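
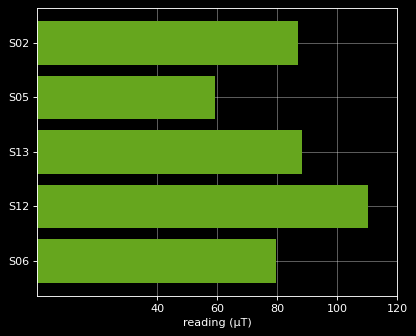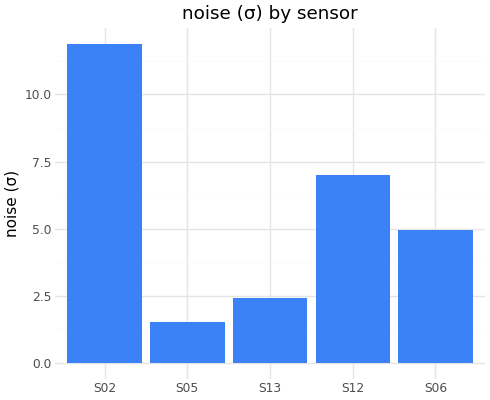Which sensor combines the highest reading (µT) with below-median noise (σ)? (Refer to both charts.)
S13

Chart 2 median noise (σ) ≈ 4; below-median sensors: S05, S13. Among those, S13 has the highest reading (µT) (≈ 80).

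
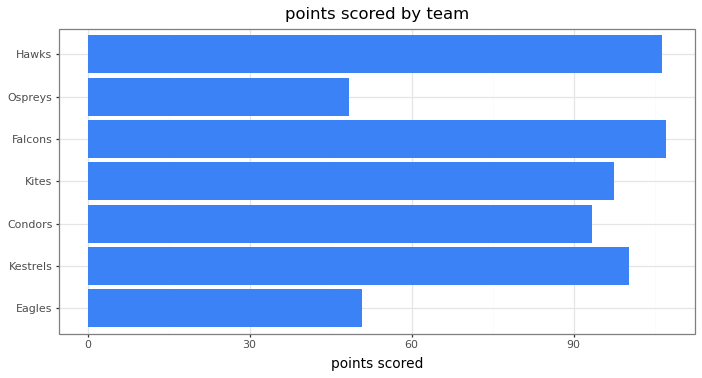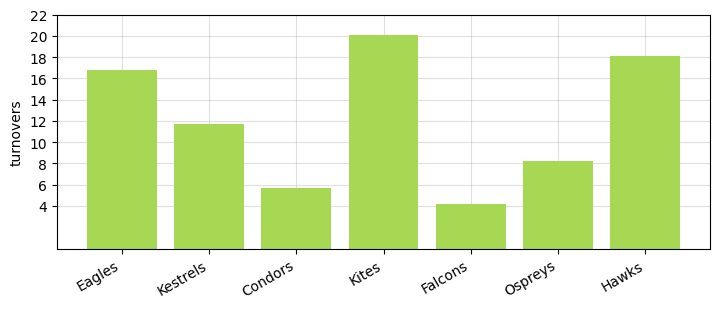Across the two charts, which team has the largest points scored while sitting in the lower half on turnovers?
Falcons

Chart 2 median turnovers ≈ 12; below-median teams: Condors, Falcons, Ospreys. Among those, Falcons has the highest points scored (≈ 110).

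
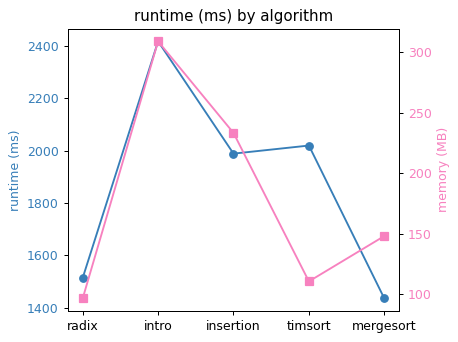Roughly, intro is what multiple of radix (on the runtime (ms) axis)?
intro ≈ 2400, radix ≈ 1500; 2400/1500 ≈ 1.6.

≈ 1.6×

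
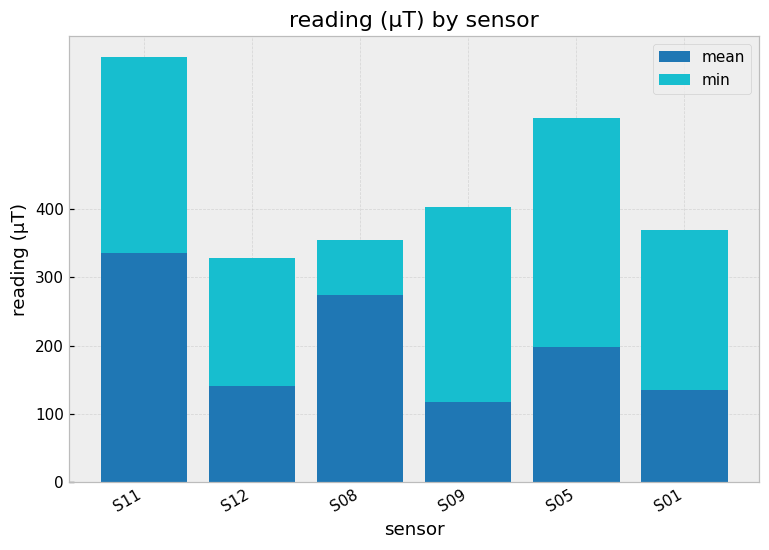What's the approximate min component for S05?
min top ≈ 500, bottom ≈ 200; segment ≈ 300.

≈ 300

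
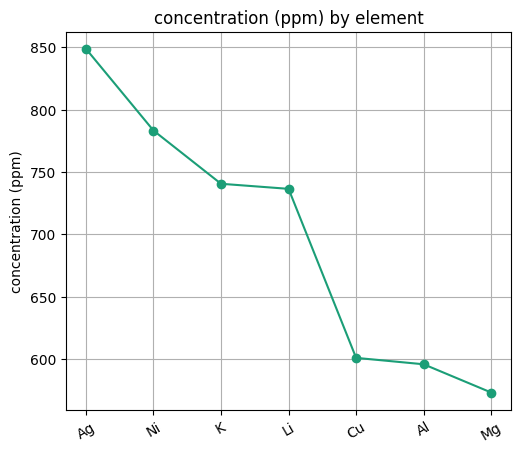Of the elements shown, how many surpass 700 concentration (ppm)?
Above 700: Ag, Ni, K, Li.

4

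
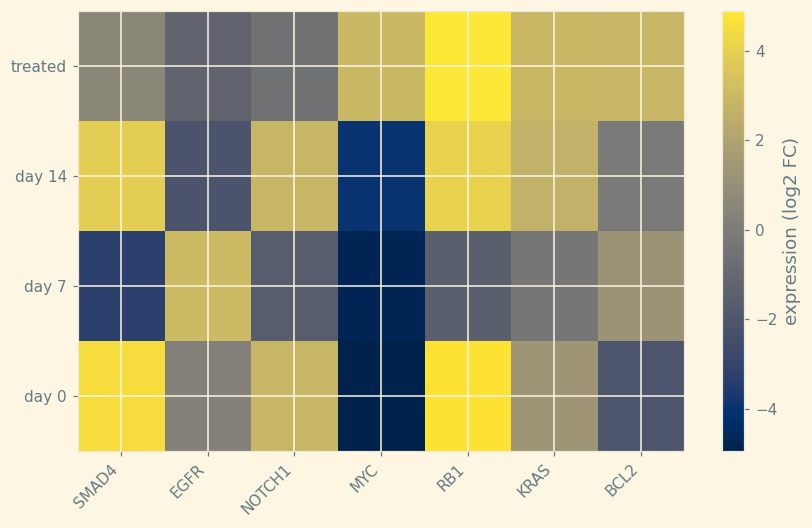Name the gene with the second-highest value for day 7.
Top 3 for day 7: EGFR ≈ 3, BCL2 ≈ 1, KRAS ≈ 0.

BCL2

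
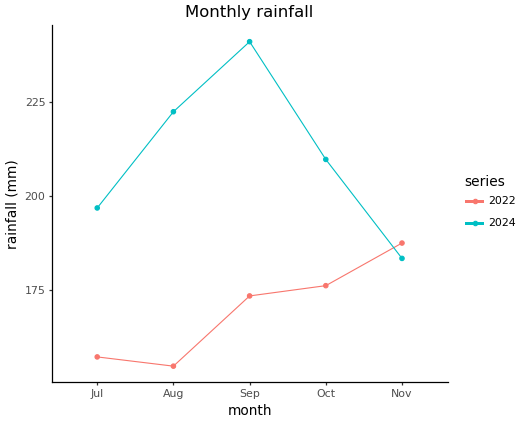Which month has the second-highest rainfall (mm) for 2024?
Top 3 for 2024: Sep ≈ 240, Aug ≈ 220, Oct ≈ 210.

Aug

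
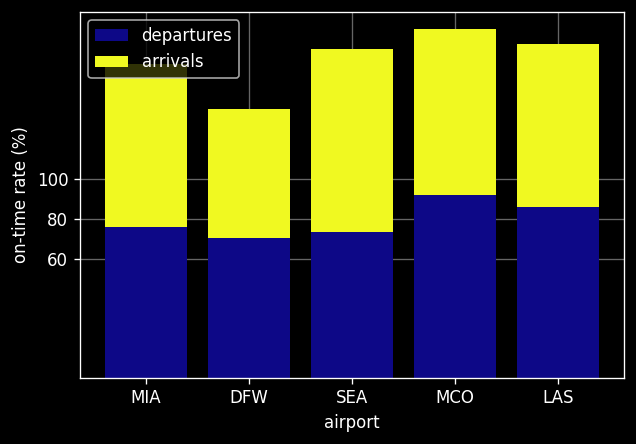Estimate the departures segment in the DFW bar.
departures top ≈ 80, bottom ≈ 0; segment ≈ 80.

≈ 80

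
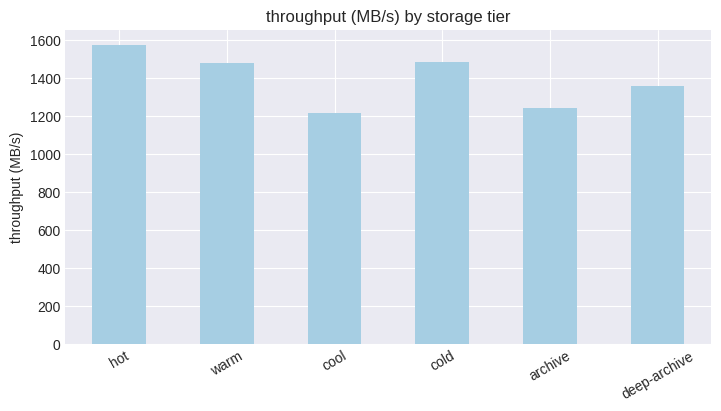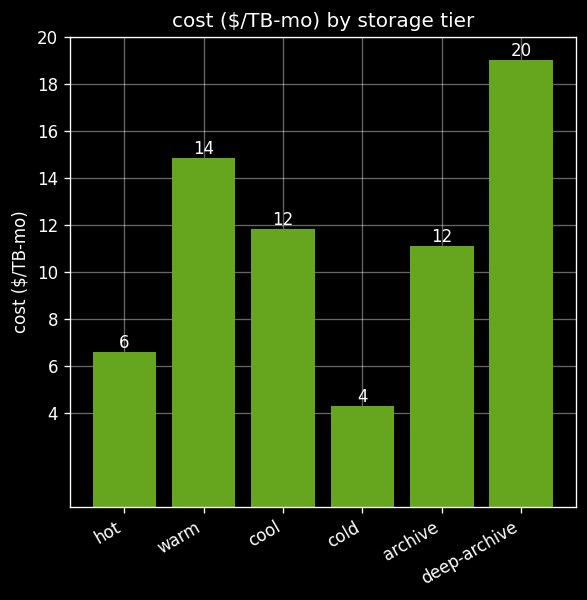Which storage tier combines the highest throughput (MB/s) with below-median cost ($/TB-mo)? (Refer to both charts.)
hot

Chart 2 median cost ($/TB-mo) ≈ 12; below-median storage tiers: hot, cold, archive. Among those, hot has the highest throughput (MB/s) (≈ 1600).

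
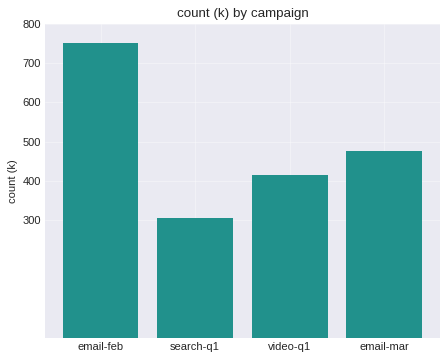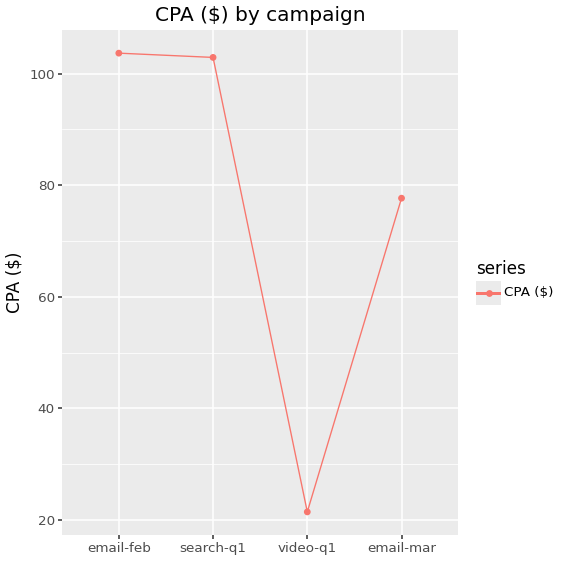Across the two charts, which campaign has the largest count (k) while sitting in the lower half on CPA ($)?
email-mar

Chart 2 median CPA ($) ≈ 90; below-median campaigns: video-q1, email-mar. Among those, email-mar has the highest count (k) (≈ 500).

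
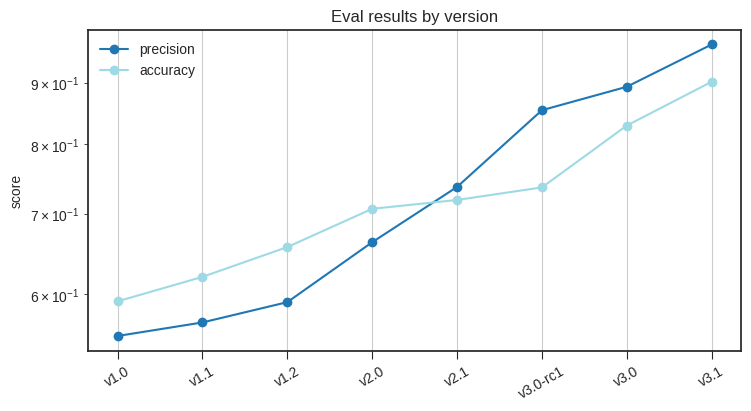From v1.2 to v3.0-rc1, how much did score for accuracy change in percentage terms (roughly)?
≈ +15.4%

v1.2 ≈ 0.65, v3.0-rc1 ≈ 0.75; (0.75 − 0.65) / 0.65 ≈ +15.4%.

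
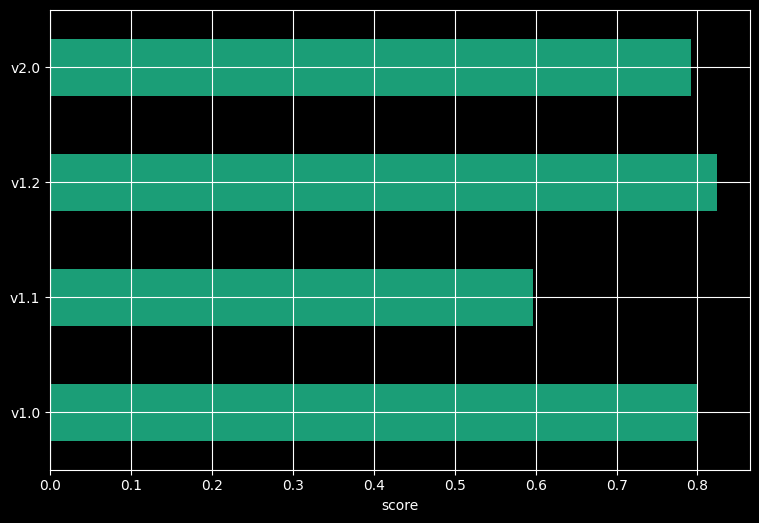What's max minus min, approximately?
≈ 0.2

Max v1.2 ≈ 0.8, min v1.1 ≈ 0.6; range ≈ 0.2.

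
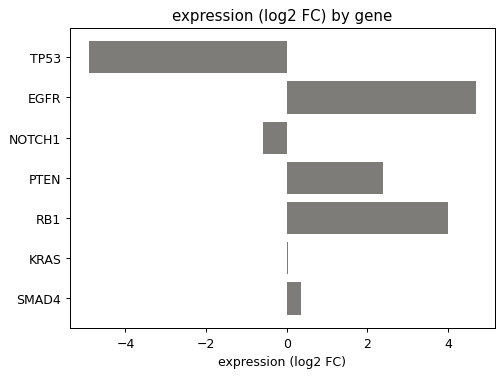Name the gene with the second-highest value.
RB1

Top 3: EGFR ≈ 5, RB1 ≈ 4, PTEN ≈ 2.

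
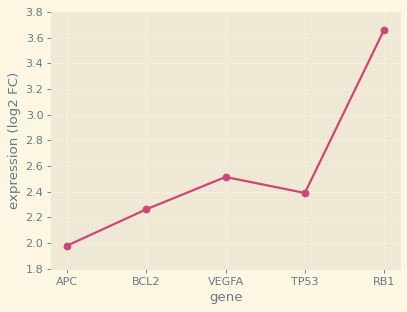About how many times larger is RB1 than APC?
RB1 ≈ 3.6, APC ≈ 2.0; 3.6/2.0 ≈ 1.8.

≈ 1.8×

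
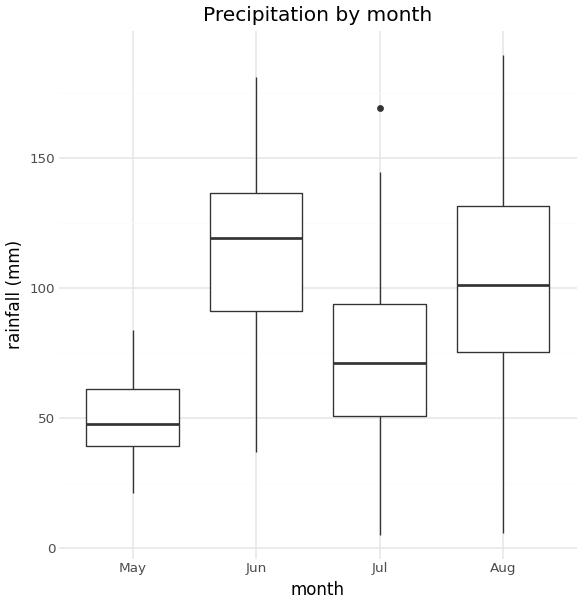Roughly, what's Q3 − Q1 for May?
Q3 ≈ 60, Q1 ≈ 40; IQR ≈ 20.

≈ 20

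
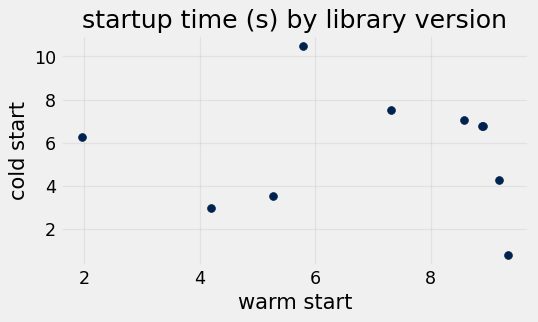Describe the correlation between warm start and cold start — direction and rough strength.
Points are roughly uncorrelated; weak (|r| ≈ 0.1).

no clear correlation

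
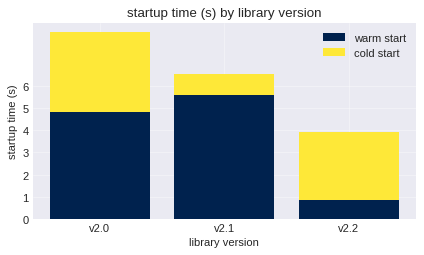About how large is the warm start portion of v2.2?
≈ 1

warm start top ≈ 1, bottom ≈ 0; segment ≈ 1.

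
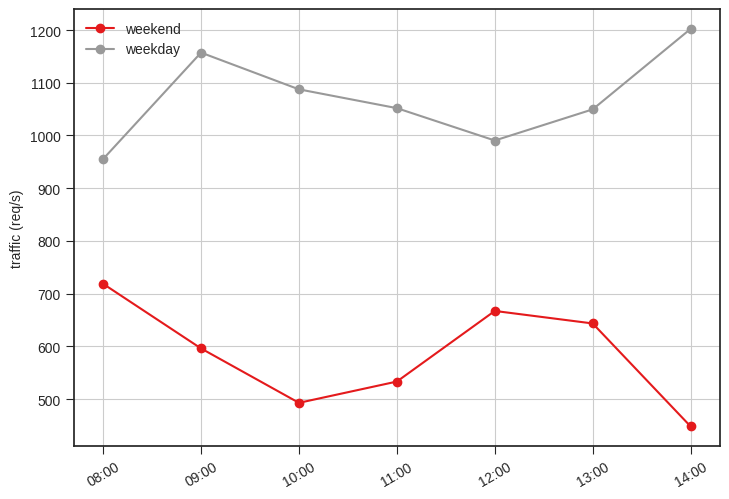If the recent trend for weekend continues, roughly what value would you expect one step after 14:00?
≈ 250

Last three: 700, 600, 400 → slope ≈ -150/step → next ≈ 250.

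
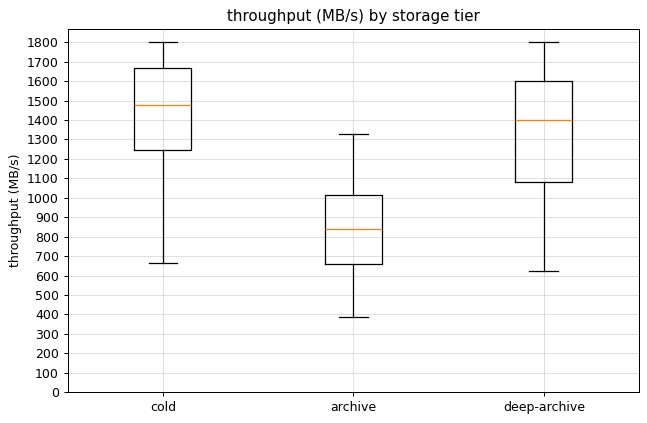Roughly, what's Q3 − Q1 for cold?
≈ 500

Q3 ≈ 1700, Q1 ≈ 1200; IQR ≈ 500.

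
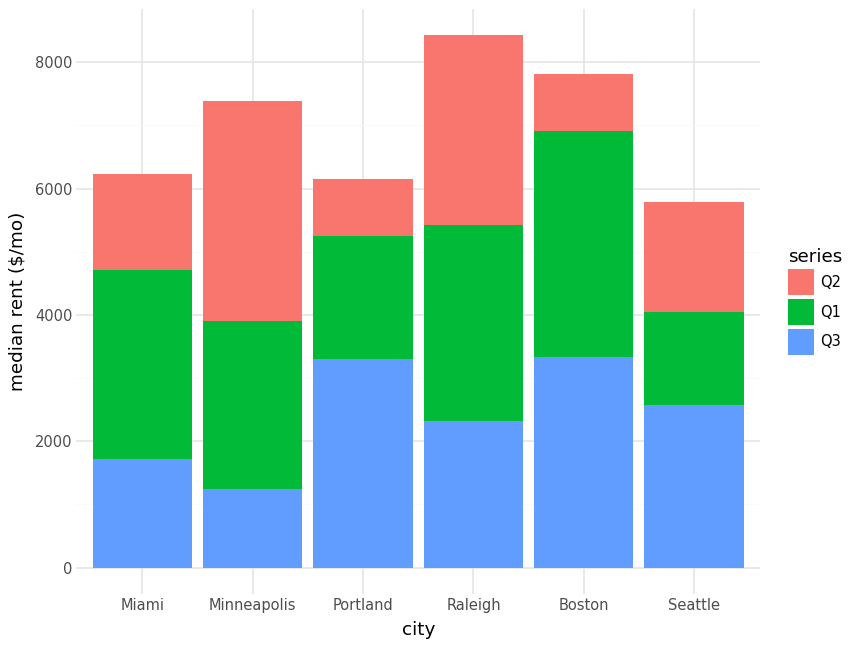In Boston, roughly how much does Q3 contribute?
≈ 3000

Q3 top ≈ 3000, bottom ≈ 0; segment ≈ 3000.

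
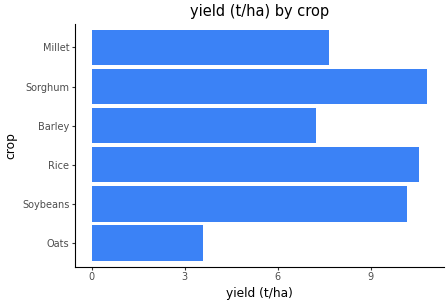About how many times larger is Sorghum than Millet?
Sorghum ≈ 11, Millet ≈ 8; 11/8 ≈ 1.38.

≈ 1.38×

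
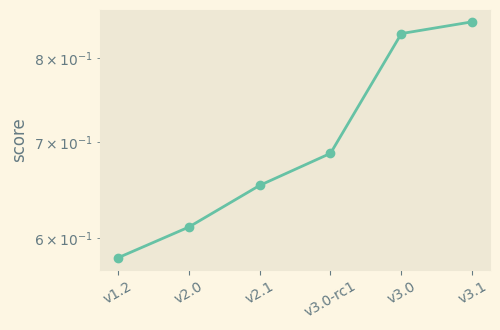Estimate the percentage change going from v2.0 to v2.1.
v2.0 ≈ 0.60, v2.1 ≈ 0.65; (0.65 − 0.60) / 0.60 ≈ +8.3%.

≈ +8.3%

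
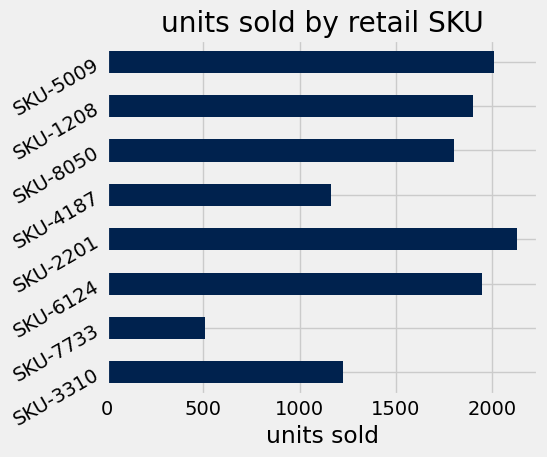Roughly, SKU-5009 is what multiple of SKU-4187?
≈ 1.67×

SKU-5009 ≈ 2000, SKU-4187 ≈ 1200; 2000/1200 ≈ 1.67.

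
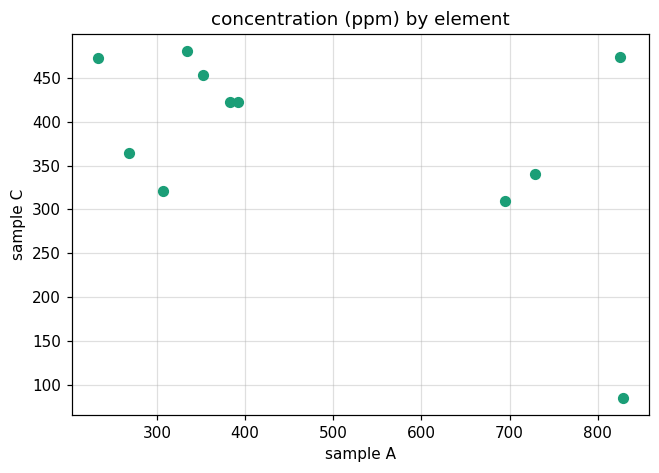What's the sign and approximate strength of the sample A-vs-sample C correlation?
negative, moderate

Points are negatively correlated; moderate (|r| ≈ 0.5).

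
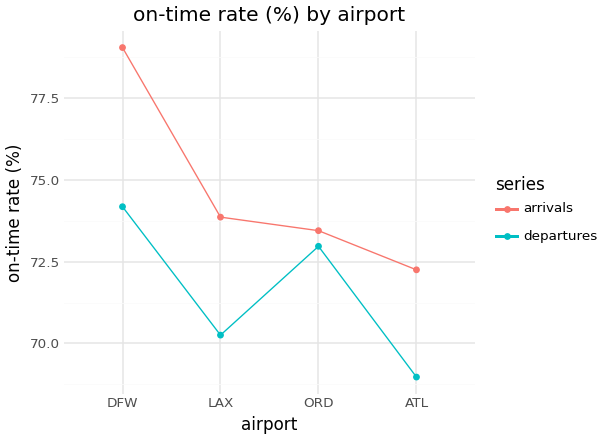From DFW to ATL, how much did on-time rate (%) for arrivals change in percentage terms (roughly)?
DFW ≈ 79, ATL ≈ 72; (72 − 79) / 79 ≈ -8.9%.

≈ -8.9%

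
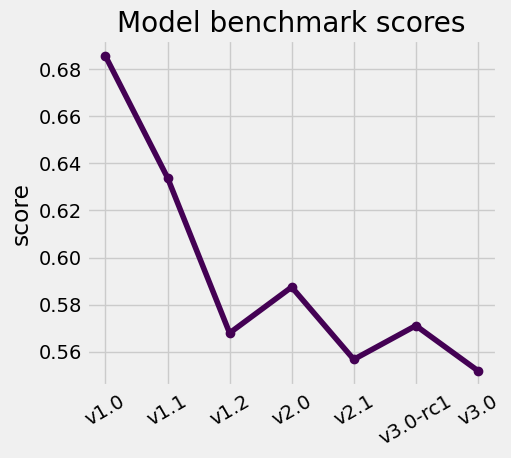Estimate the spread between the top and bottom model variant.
≈ 0.12

Max v1.0 ≈ 0.68, min v3.0 ≈ 0.56; range ≈ 0.12.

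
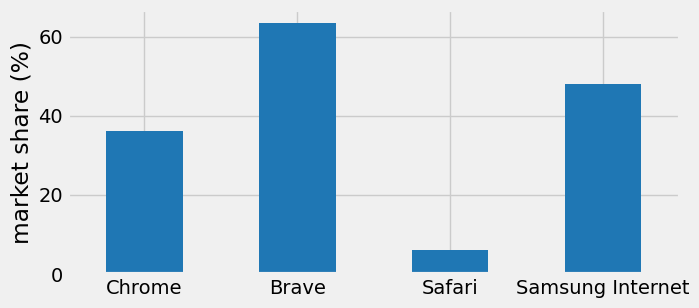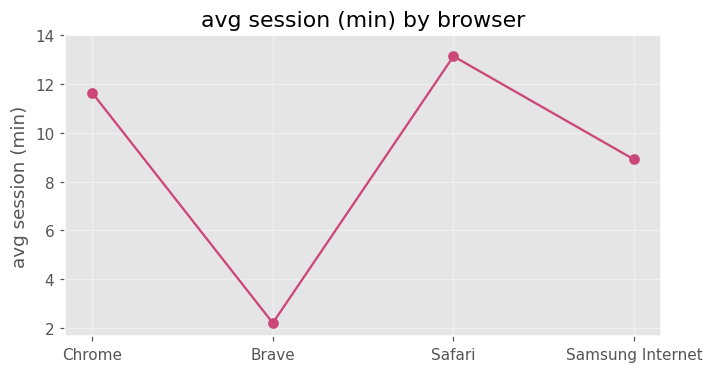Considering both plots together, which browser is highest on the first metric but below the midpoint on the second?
Chart 2 median avg session (min) ≈ 10; below-median browsers: Brave, Samsung Internet. Among those, Brave has the highest market share (%) (≈ 60).

Brave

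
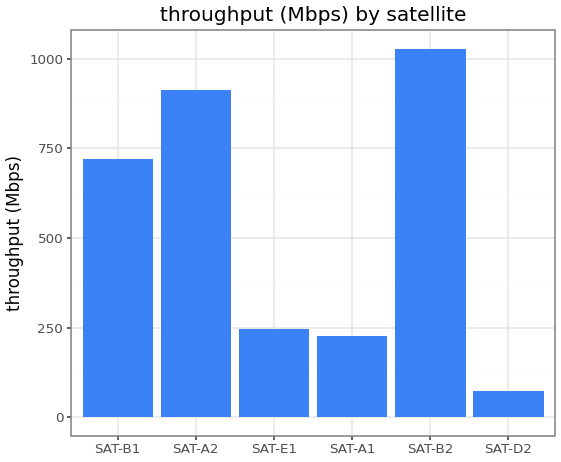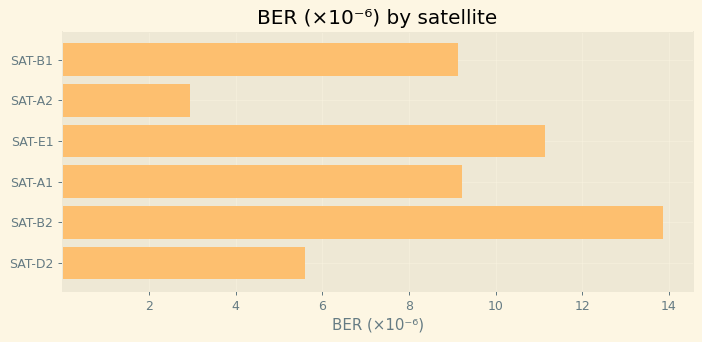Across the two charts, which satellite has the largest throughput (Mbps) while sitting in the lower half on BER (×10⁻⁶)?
SAT-A2

Chart 2 median BER (×10⁻⁶) ≈ 10; below-median satellites: SAT-B1, SAT-A2, SAT-D2. Among those, SAT-A2 has the highest throughput (Mbps) (≈ 900).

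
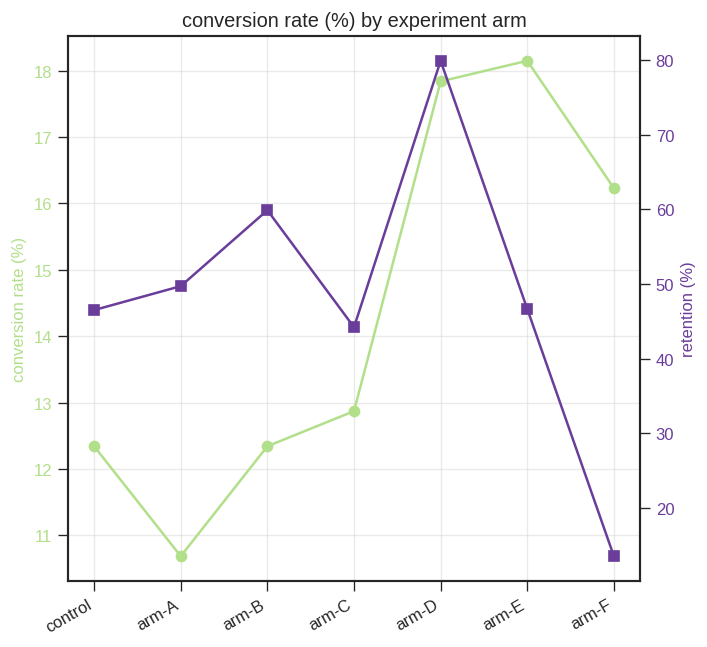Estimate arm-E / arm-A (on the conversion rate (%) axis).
arm-E ≈ 18, arm-A ≈ 11; 18/11 ≈ 1.64.

≈ 1.64×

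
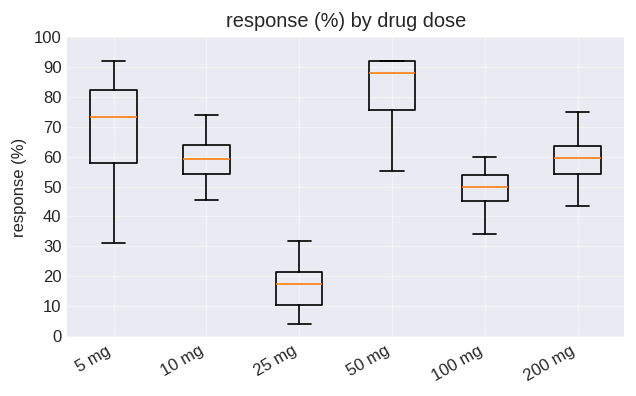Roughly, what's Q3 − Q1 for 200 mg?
≈ 10

Q3 ≈ 60, Q1 ≈ 50; IQR ≈ 10.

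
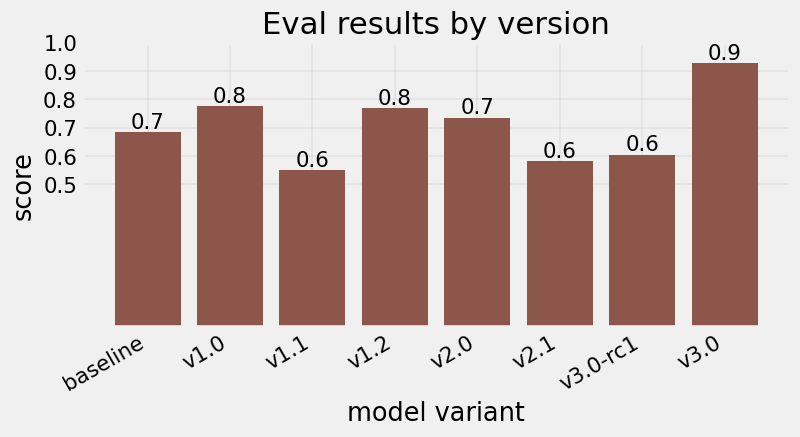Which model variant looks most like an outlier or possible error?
v3.0 ≈ 0.9; the rest sit between ≈ 0.6 and ≈ 0.8.

v3.0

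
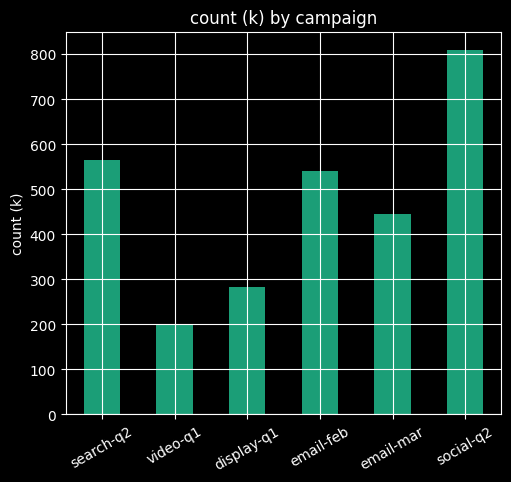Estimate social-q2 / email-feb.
≈ 1.6×

social-q2 ≈ 800, email-feb ≈ 500; 800/500 ≈ 1.6.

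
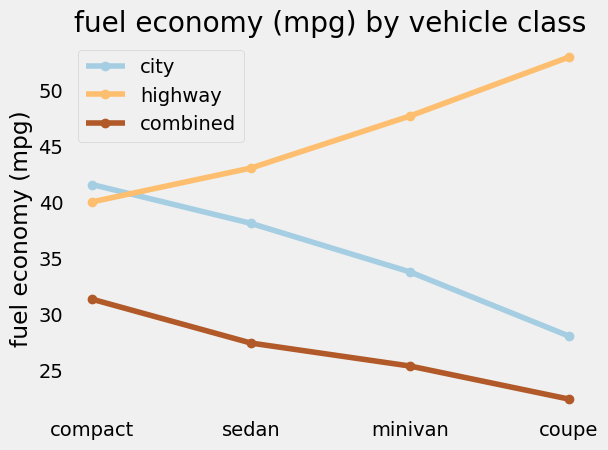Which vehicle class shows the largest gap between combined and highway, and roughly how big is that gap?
coupe: combined ≈ 20, highway ≈ 55 → gap ≈ 35. Next-largest (minivan) is only ≈ 25.

coupe, ≈ 35 mpg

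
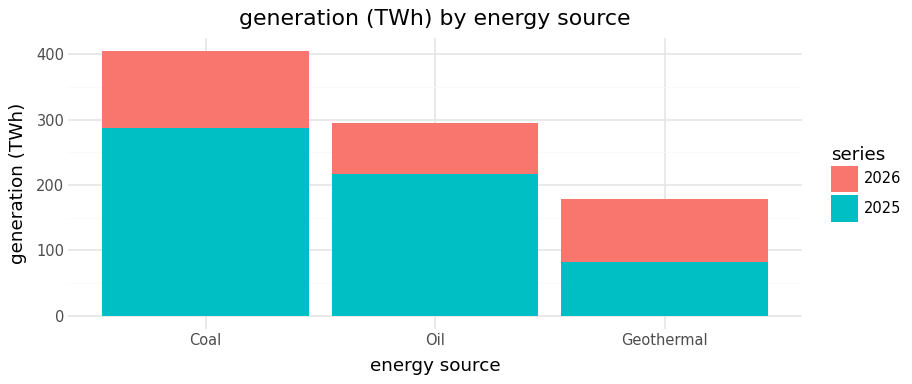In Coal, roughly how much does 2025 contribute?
≈ 300

2025 top ≈ 300, bottom ≈ 0; segment ≈ 300.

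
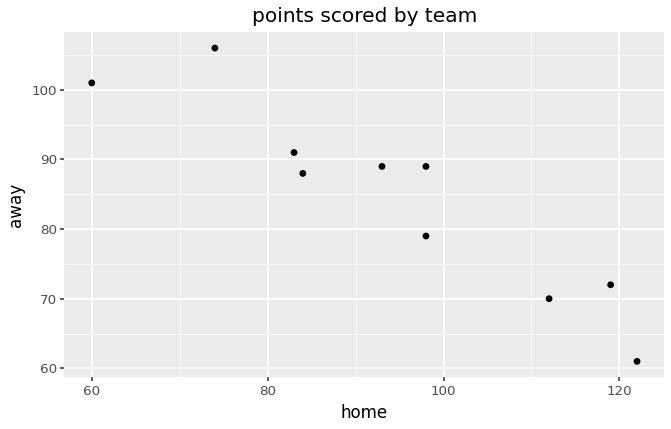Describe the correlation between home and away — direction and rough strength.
negative, strong

Points are negatively correlated; strong (|r| ≈ 0.9).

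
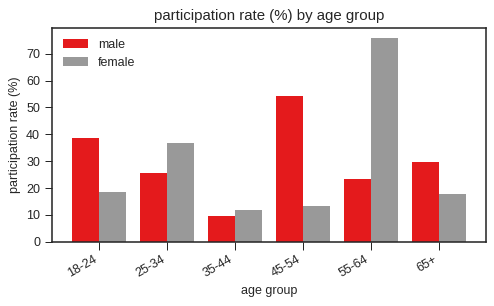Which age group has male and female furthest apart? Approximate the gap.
55-64: male ≈ 20, female ≈ 80 → gap ≈ 60. Next-largest (45-54) is only ≈ 40.

55-64, ≈ 60 %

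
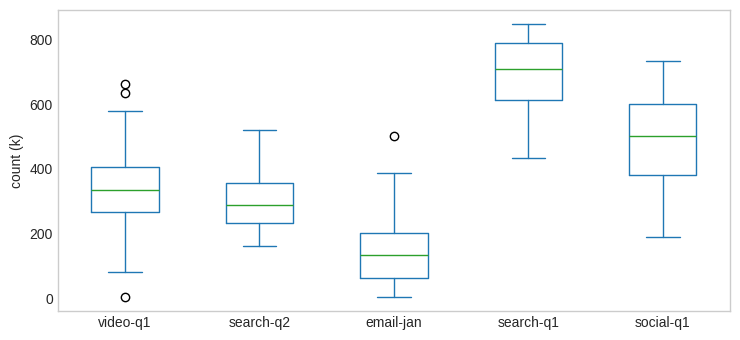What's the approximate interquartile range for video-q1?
Q3 ≈ 400, Q1 ≈ 250; IQR ≈ 150.

≈ 150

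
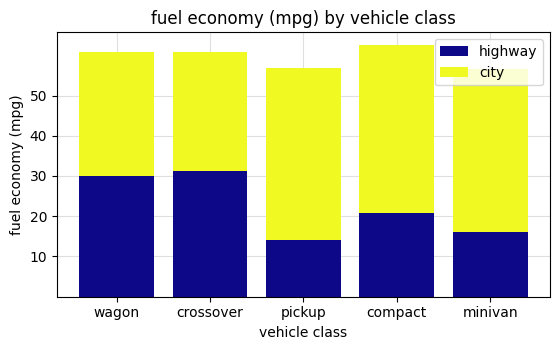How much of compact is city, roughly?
≈ 40

city top ≈ 60, bottom ≈ 20; segment ≈ 40.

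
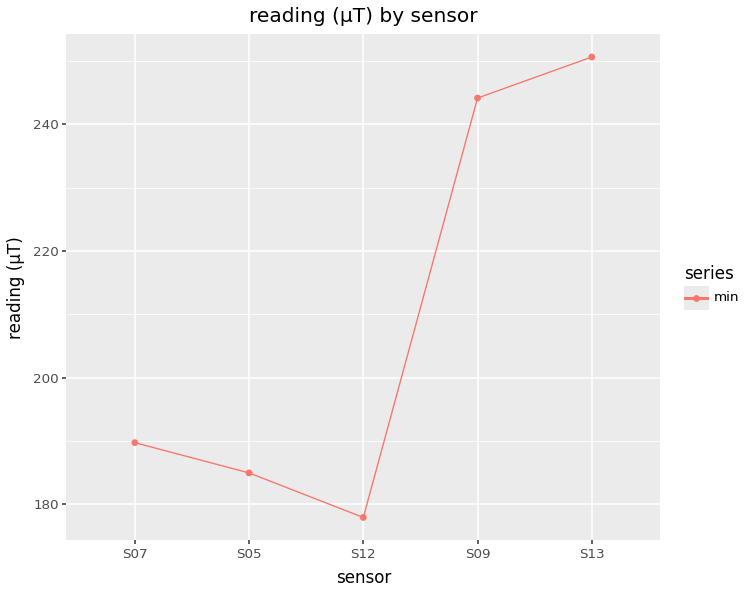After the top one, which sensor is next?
Top 3: S13 ≈ 250, S09 ≈ 240, S07 ≈ 190.

S09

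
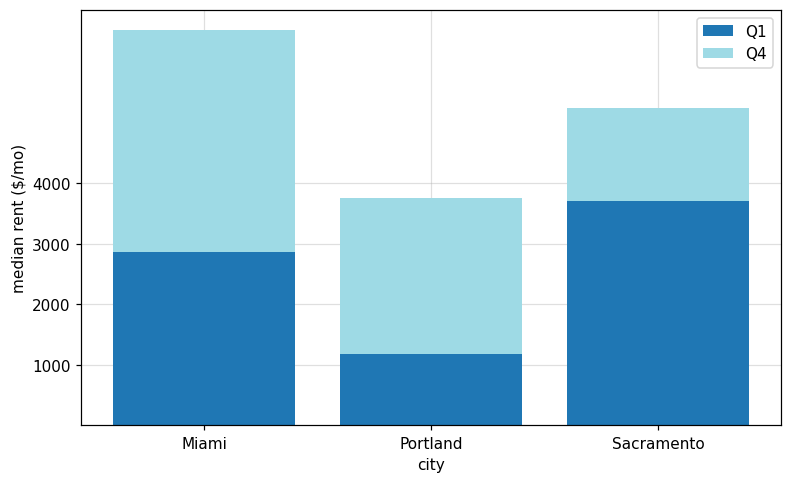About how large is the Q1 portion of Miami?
≈ 3000

Q1 top ≈ 3000, bottom ≈ 0; segment ≈ 3000.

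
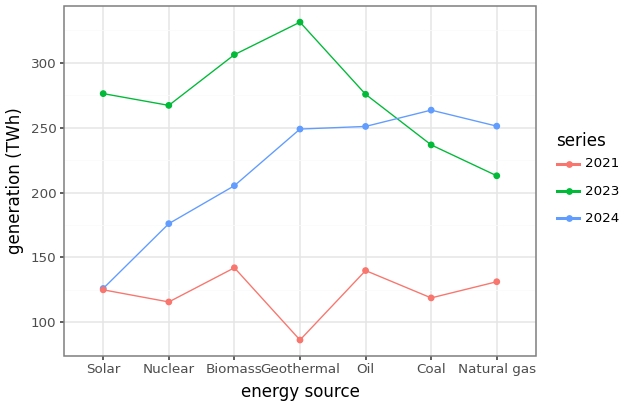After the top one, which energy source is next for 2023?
Biomass

Top 3 for 2023: Geothermal ≈ 325, Biomass ≈ 300, Solar ≈ 275.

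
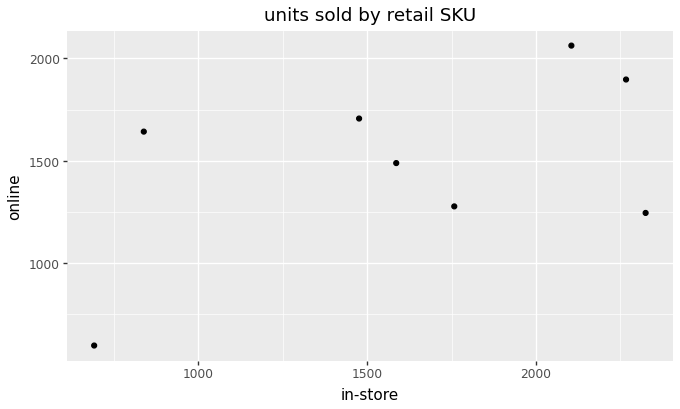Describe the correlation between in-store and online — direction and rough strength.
positive, moderate

Points are positively correlated; moderate (|r| ≈ 0.5).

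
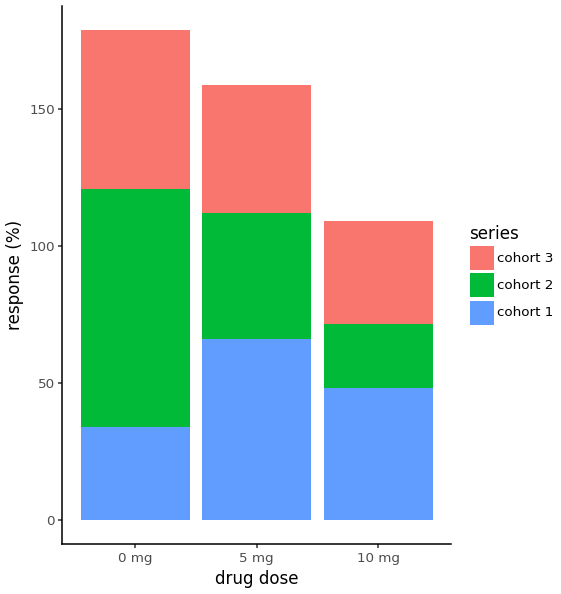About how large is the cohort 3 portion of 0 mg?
cohort 3 top ≈ 180, bottom ≈ 120; segment ≈ 60.

≈ 60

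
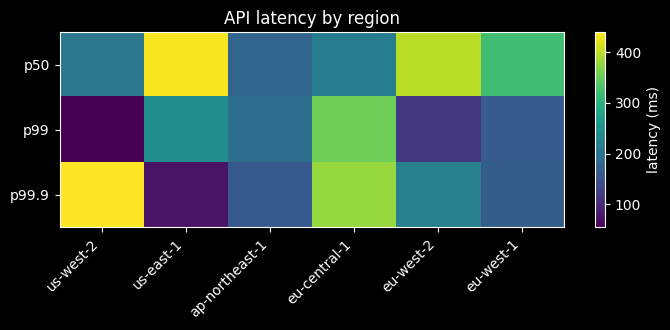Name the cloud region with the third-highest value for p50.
eu-west-1

Top 4 for p50: us-east-1 ≈ 450, eu-west-2 ≈ 400, eu-west-1 ≈ 300, eu-central-1 ≈ 200.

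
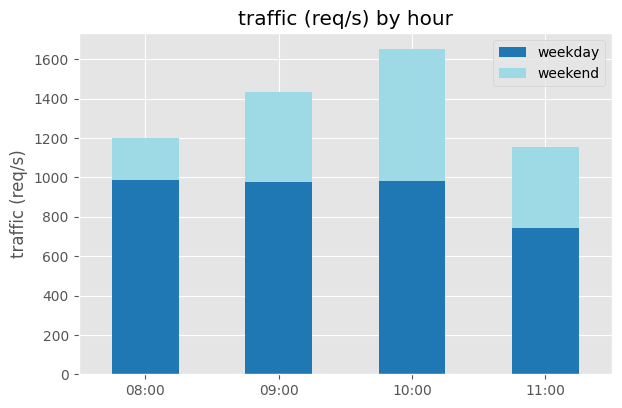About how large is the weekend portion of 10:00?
≈ 600

weekend top ≈ 1600, bottom ≈ 1000; segment ≈ 600.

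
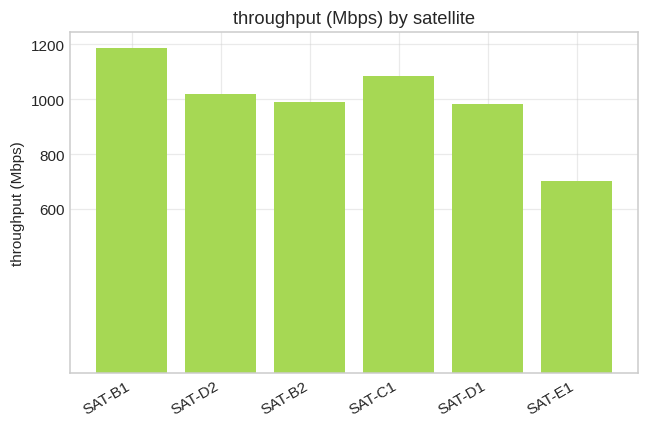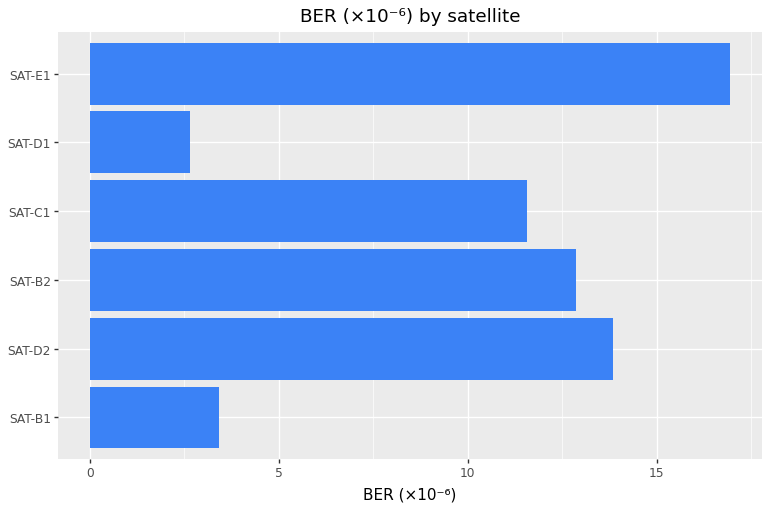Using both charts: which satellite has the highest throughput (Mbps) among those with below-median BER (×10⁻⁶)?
SAT-B1

Chart 2 median BER (×10⁻⁶) ≈ 12; below-median satellites: SAT-B1, SAT-C1, SAT-D1. Among those, SAT-B1 has the highest throughput (Mbps) (≈ 1200).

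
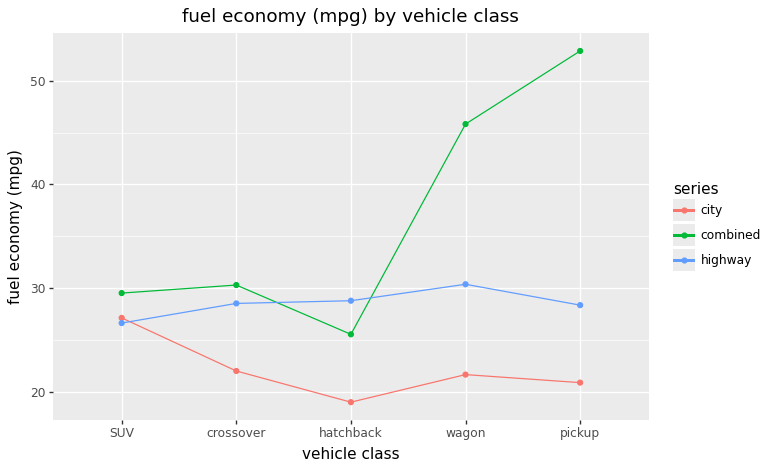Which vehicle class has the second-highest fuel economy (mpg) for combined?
wagon

Top 3 for combined: pickup ≈ 55, wagon ≈ 45, crossover ≈ 30.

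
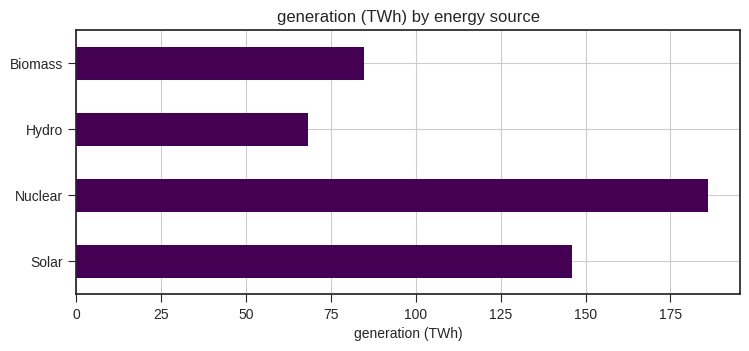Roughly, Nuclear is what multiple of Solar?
Nuclear ≈ 180, Solar ≈ 140; 180/140 ≈ 1.29.

≈ 1.29×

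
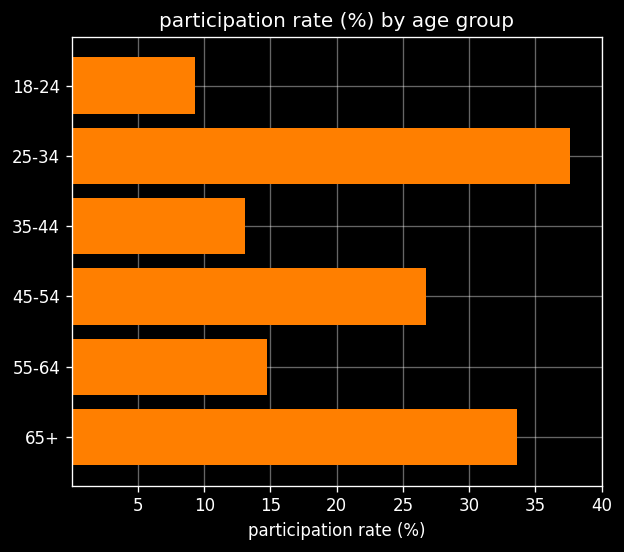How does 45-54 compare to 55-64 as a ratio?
45-54 ≈ 25, 55-64 ≈ 15; 25/15 ≈ 1.67.

≈ 1.67×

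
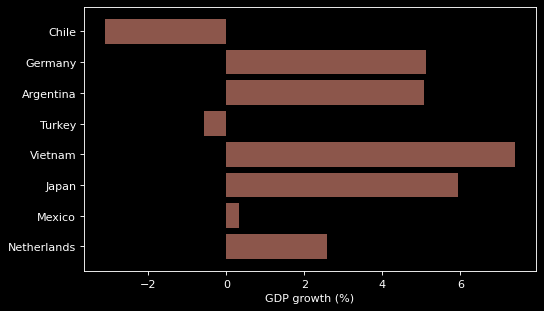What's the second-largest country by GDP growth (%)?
Japan

Top 3: Vietnam ≈ 7, Japan ≈ 6, Germany ≈ 5.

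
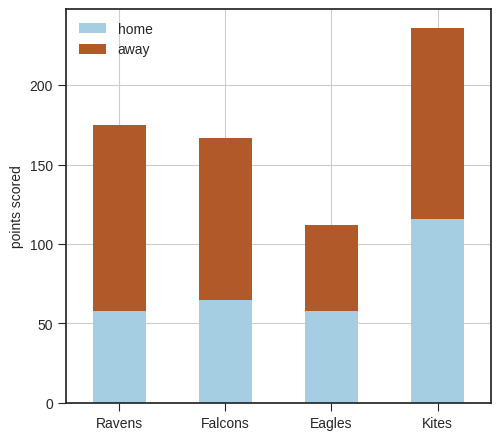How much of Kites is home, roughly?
home top ≈ 120, bottom ≈ 0; segment ≈ 120.

≈ 120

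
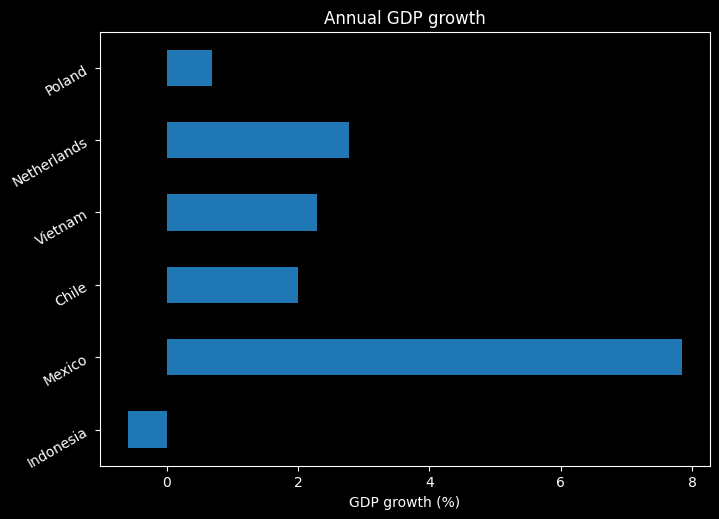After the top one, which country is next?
Top 3: Mexico ≈ 8, Netherlands ≈ 3, Vietnam ≈ 2.

Netherlands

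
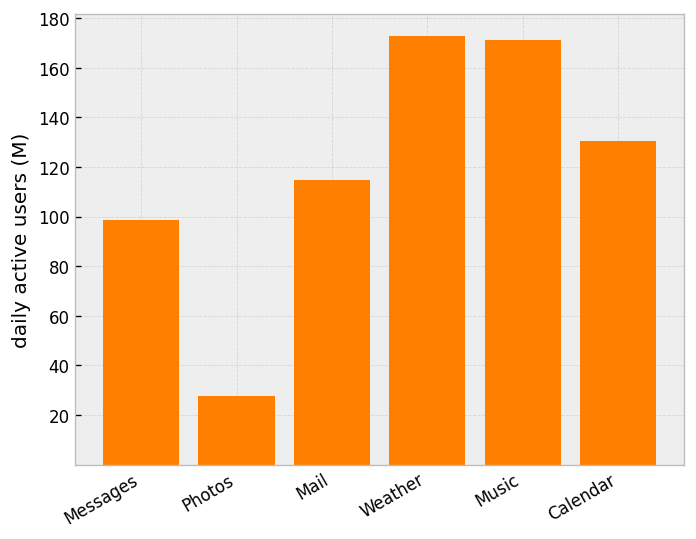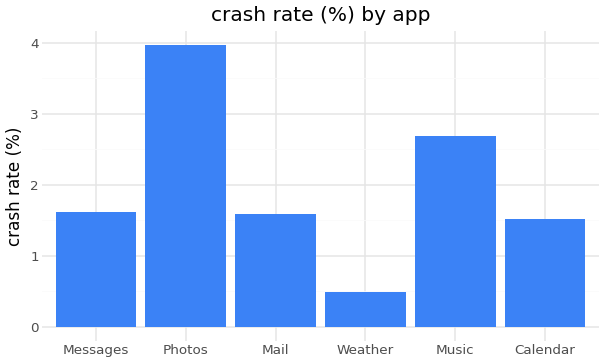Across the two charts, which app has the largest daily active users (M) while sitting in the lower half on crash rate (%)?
Weather

Chart 2 median crash rate (%) ≈ 1.5; below-median apps: Mail, Weather, Calendar. Among those, Weather has the highest daily active users (M) (≈ 180).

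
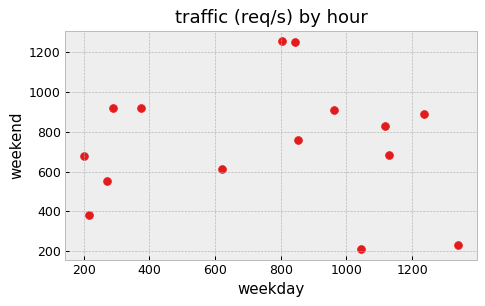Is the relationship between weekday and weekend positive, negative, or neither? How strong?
Points are roughly uncorrelated; weak (|r| ≈ 0.0).

no clear correlation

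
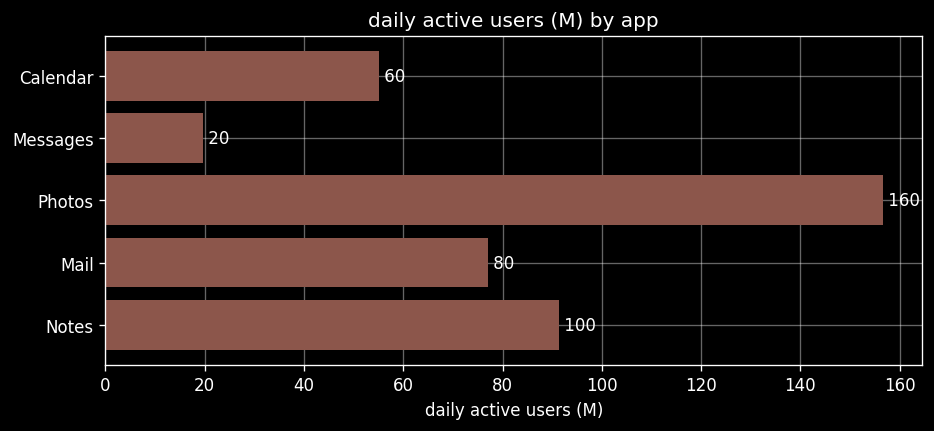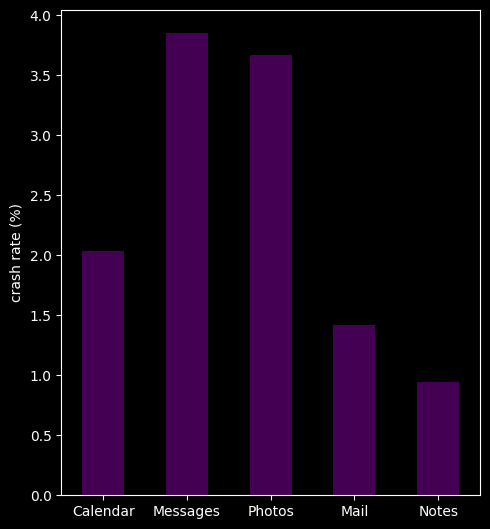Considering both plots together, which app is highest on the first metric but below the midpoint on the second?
Chart 2 median crash rate (%) ≈ 2; below-median apps: Mail, Notes. Among those, Notes has the highest daily active users (M) (≈ 100).

Notes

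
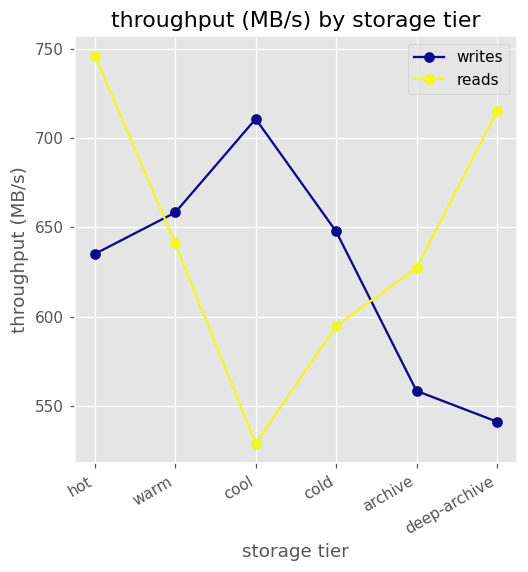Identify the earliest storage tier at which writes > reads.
warm

hot: writes ≈ 640 vs reads ≈ 740 (not yet); warm: writes ≈ 660 vs reads ≈ 640 (first crossover).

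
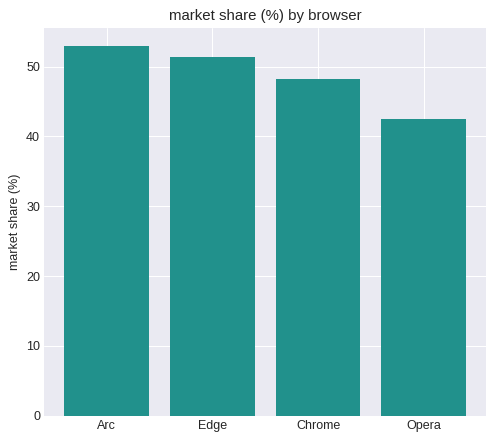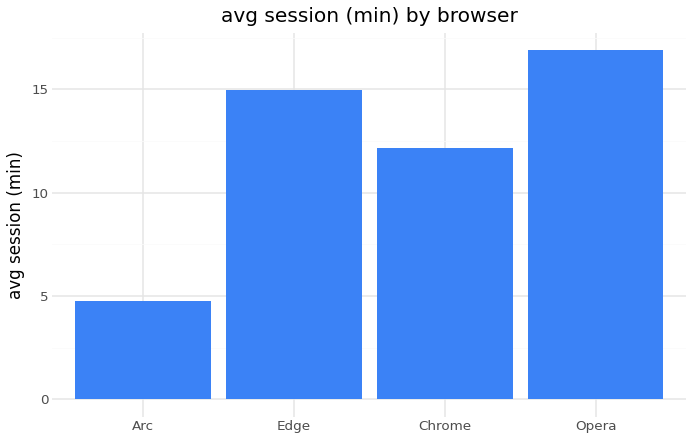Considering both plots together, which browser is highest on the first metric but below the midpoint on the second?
Chart 2 median avg session (min) ≈ 14; below-median browsers: Arc, Chrome. Among those, Arc has the highest market share (%) (≈ 55).

Arc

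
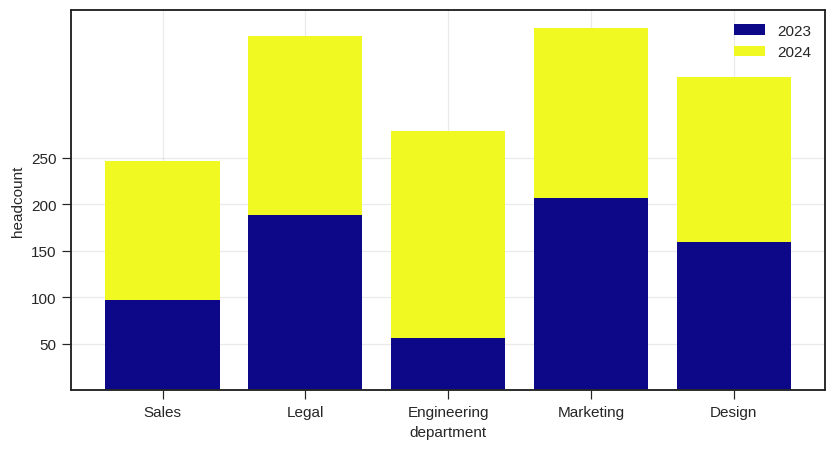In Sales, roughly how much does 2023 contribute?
≈ 100

2023 top ≈ 100, bottom ≈ 0; segment ≈ 100.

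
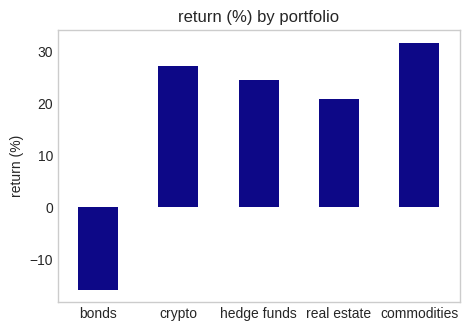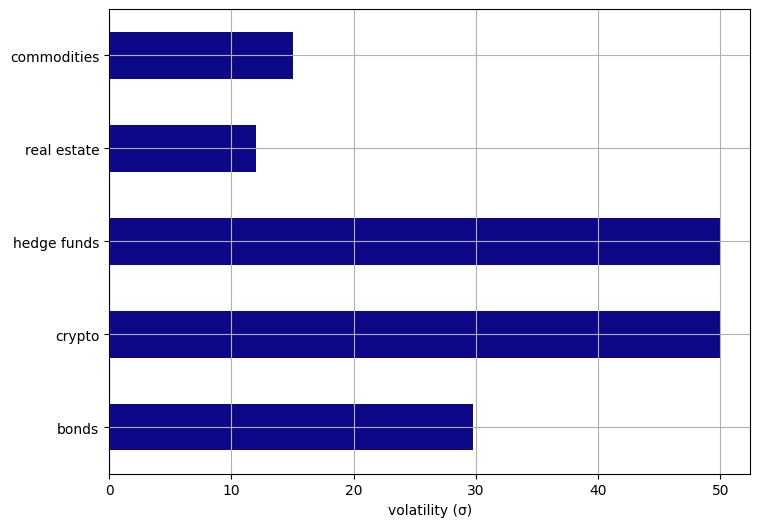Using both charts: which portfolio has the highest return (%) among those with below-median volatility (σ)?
Chart 2 median volatility (σ) ≈ 30; below-median portfolios: real estate, commodities. Among those, commodities has the highest return (%) (≈ 30).

commodities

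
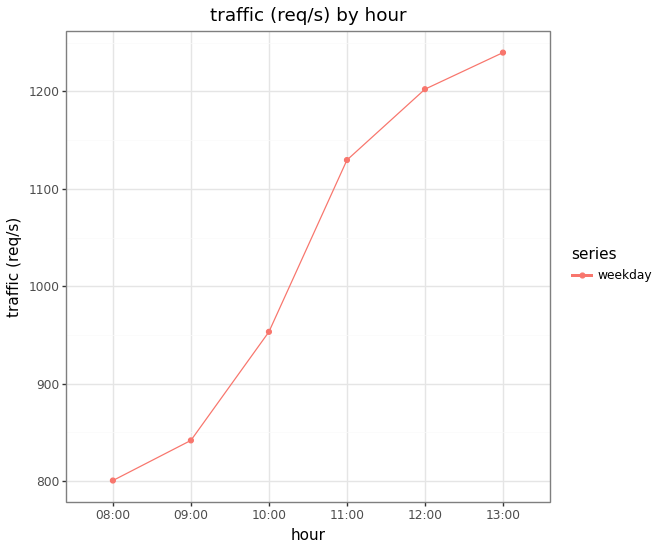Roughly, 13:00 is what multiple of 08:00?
≈ 1.56×

13:00 ≈ 1250, 08:00 ≈ 800; 1250/800 ≈ 1.56.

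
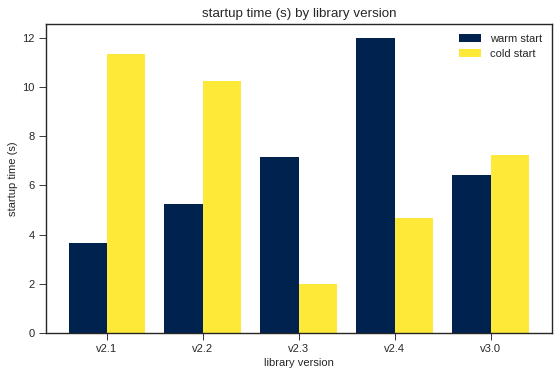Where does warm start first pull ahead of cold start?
v2.2: warm start ≈ 5 vs cold start ≈ 10 (not yet); v2.3: warm start ≈ 7 vs cold start ≈ 2 (first crossover).

v2.3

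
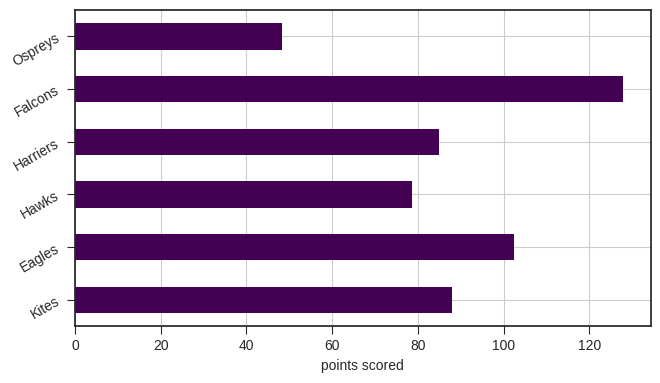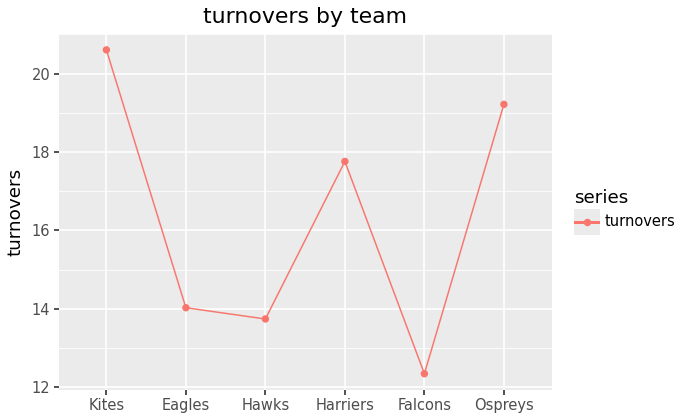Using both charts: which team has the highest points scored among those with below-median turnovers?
Falcons

Chart 2 median turnovers ≈ 16; below-median teams: Eagles, Hawks, Falcons. Among those, Falcons has the highest points scored (≈ 120).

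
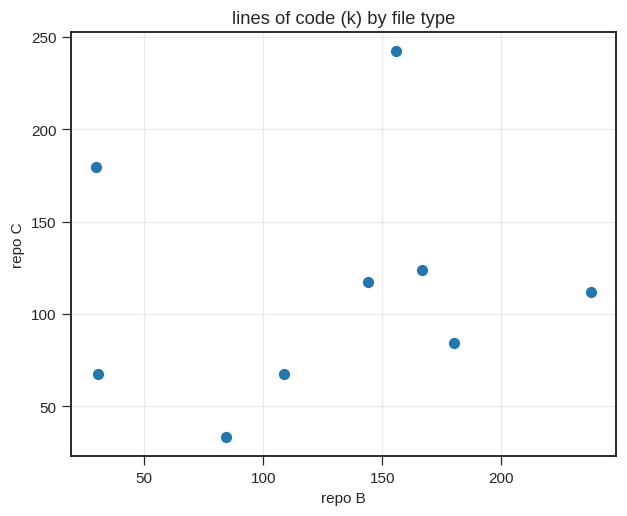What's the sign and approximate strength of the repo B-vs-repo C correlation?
no clear correlation

Points are roughly uncorrelated; weak (|r| ≈ 0.1).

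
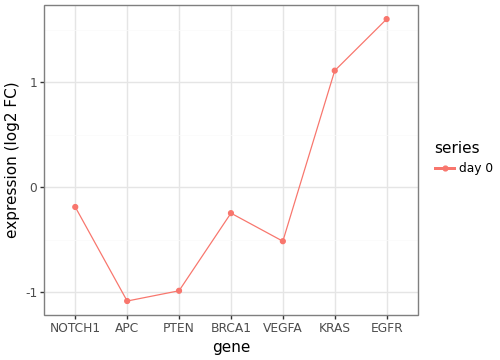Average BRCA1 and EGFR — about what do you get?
(0.0 + 1.5) / 2 ≈ 0.75.

≈ 0.75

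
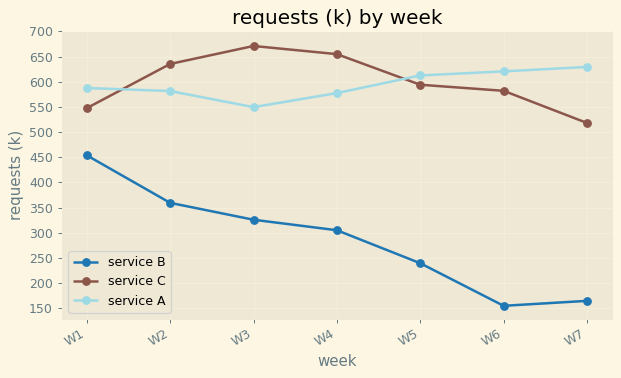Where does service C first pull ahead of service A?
W2

W1: service C ≈ 550 vs service A ≈ 600 (not yet); W2: service C ≈ 650 vs service A ≈ 600 (first crossover).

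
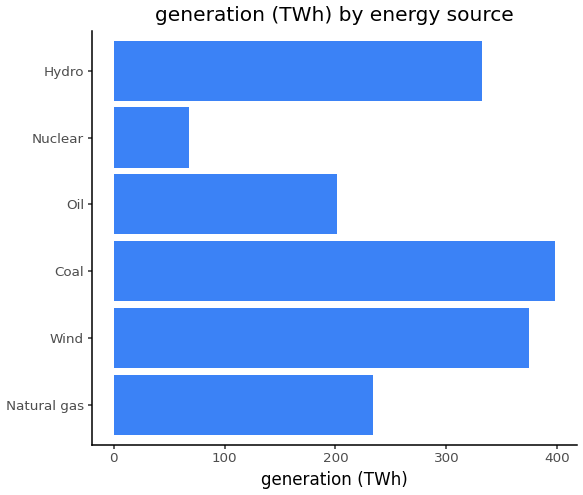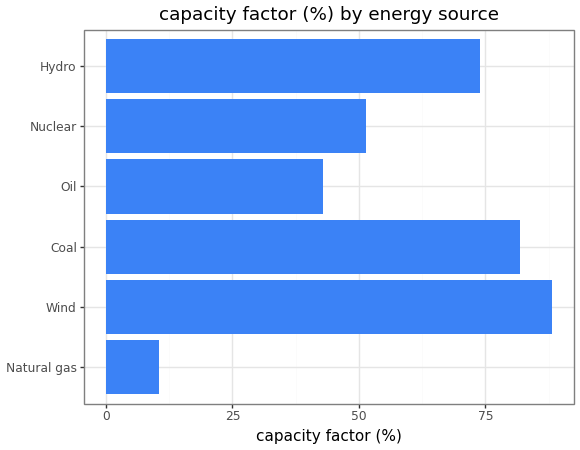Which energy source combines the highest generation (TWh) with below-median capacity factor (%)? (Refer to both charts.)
Chart 2 median capacity factor (%) ≈ 60; below-median energy sources: Natural gas, Oil, Nuclear. Among those, Natural gas has the highest generation (TWh) (≈ 250).

Natural gas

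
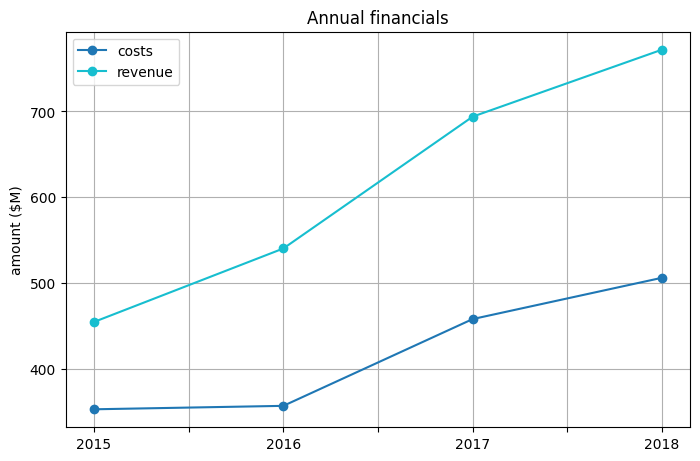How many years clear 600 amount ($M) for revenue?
Above 600: 2017, 2018.

2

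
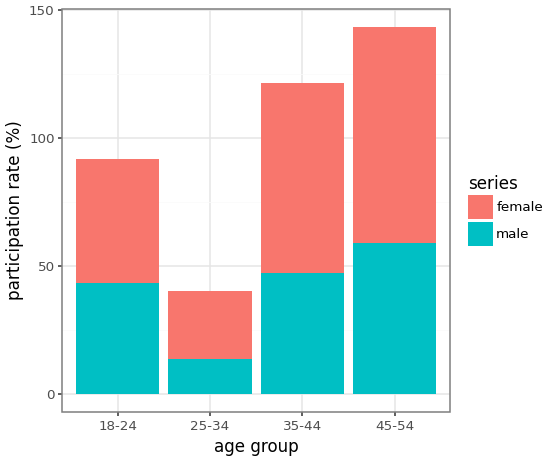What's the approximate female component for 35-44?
female top ≈ 120, bottom ≈ 40; segment ≈ 80.

≈ 80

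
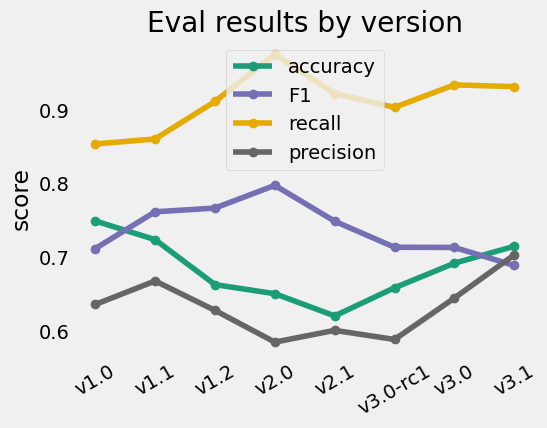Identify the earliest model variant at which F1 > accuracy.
v1.0: F1 ≈ 0.70 vs accuracy ≈ 0.75 (not yet); v1.1: F1 ≈ 0.75 vs accuracy ≈ 0.70 (first crossover).

v1.1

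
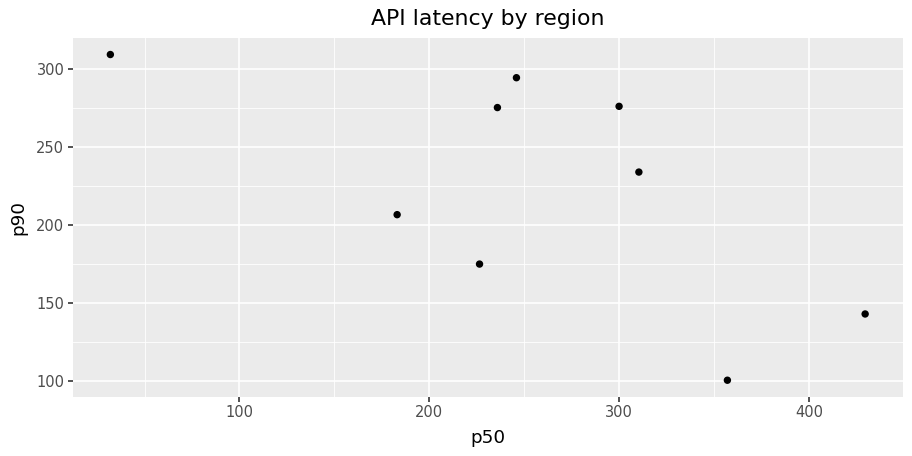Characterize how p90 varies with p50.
Points are negatively correlated; moderate (|r| ≈ 0.6).

negative, moderate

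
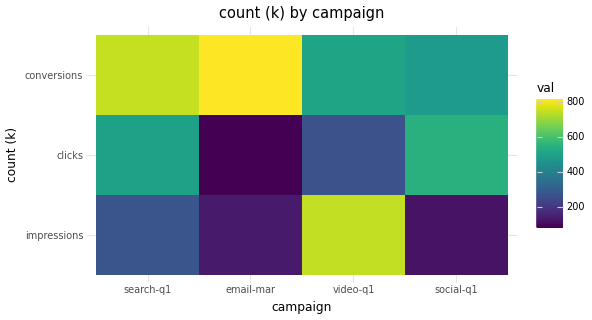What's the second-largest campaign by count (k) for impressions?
Top 3 for impressions: video-q1 ≈ 700, search-q1 ≈ 300, email-mar ≈ 100.

search-q1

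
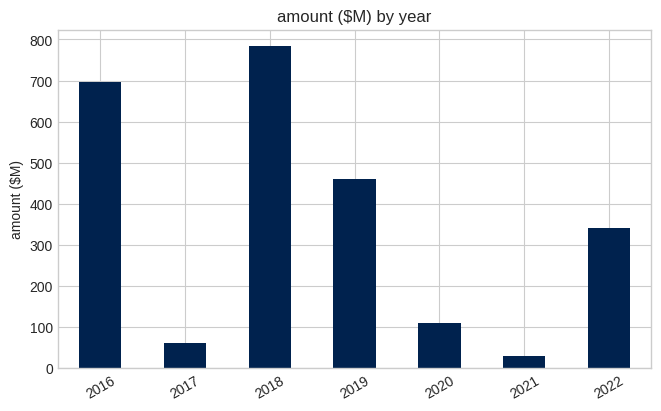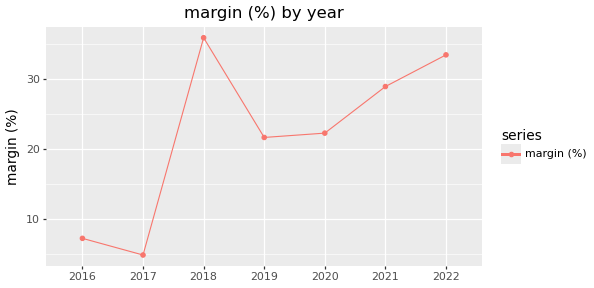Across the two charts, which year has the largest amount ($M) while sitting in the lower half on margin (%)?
2016

Chart 2 median margin (%) ≈ 20; below-median years: 2016, 2017, 2019. Among those, 2016 has the highest amount ($M) (≈ 700).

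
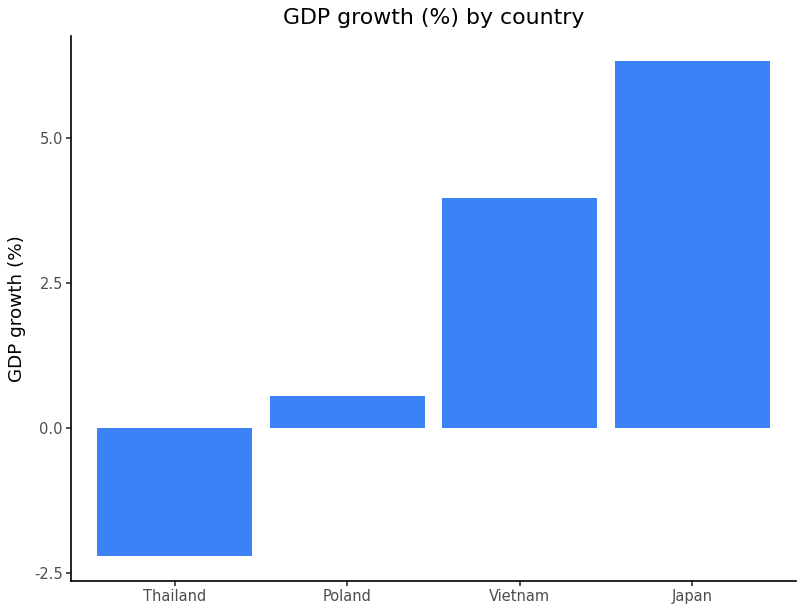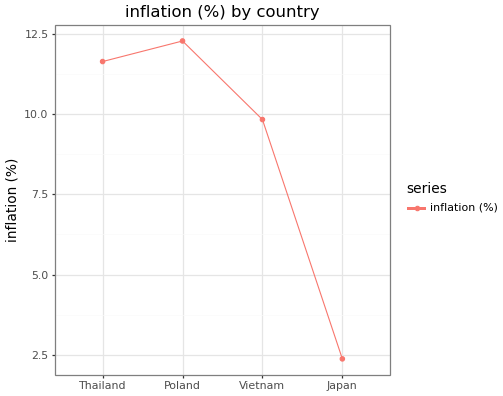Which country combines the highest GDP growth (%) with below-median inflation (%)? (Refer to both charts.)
Chart 2 median inflation (%) ≈ 10; below-median countries: Vietnam, Japan. Among those, Japan has the highest GDP growth (%) (≈ 6).

Japan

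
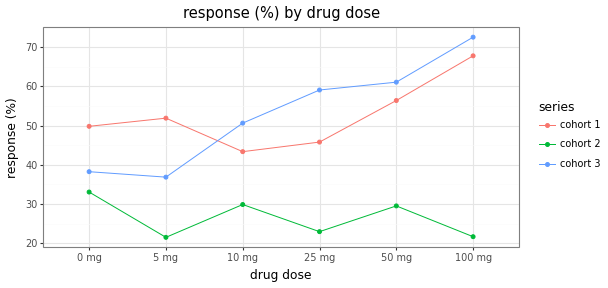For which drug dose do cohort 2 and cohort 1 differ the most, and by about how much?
100 mg, ≈ 50 %

100 mg: cohort 2 ≈ 20, cohort 1 ≈ 70 → gap ≈ 50. Next-largest (5 mg) is only ≈ 30.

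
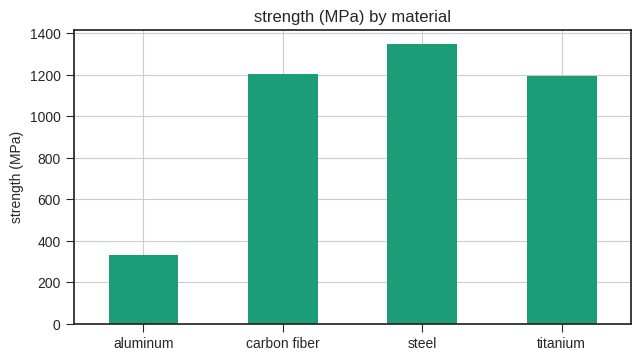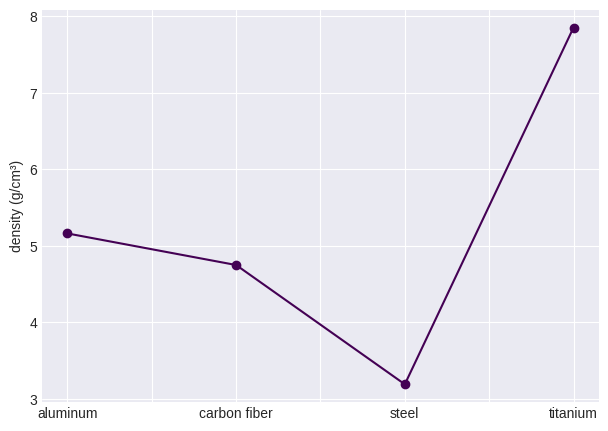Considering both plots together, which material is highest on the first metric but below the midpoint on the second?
steel

Chart 2 median density (g/cm³) ≈ 5; below-median materials: carbon fiber, steel. Among those, steel has the highest strength (MPa) (≈ 1400).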